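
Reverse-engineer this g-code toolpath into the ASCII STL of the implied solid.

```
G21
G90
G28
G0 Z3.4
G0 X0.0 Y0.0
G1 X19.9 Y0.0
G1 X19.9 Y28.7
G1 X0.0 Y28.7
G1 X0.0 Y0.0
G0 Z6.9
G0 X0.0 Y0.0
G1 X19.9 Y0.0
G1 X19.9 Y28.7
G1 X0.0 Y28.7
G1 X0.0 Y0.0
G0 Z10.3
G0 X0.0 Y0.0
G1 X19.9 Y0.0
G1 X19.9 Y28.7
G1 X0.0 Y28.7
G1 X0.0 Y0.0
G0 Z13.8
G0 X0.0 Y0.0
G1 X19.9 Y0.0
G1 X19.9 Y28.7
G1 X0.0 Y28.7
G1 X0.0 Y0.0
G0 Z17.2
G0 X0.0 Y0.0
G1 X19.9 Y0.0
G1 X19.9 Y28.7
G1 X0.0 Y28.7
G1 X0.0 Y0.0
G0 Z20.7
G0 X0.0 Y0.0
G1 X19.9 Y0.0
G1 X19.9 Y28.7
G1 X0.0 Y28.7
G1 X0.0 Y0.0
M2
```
solid part
  facet normal 0.0000 0.0000 -1.0000
    outer loop
      vertex 19.9 28.7 0.0
      vertex 19.9 0.0 0.0
      vertex 0.0 0.0 0.0
    endloop
  endfacet
  facet normal 0.0000 0.0000 -1.0000
    outer loop
      vertex 0.0 28.7 0.0
      vertex 19.9 28.7 0.0
      vertex 0.0 0.0 0.0
    endloop
  endfacet
  facet normal 0.0000 0.0000 1.0000
    outer loop
      vertex 0.0 0.0 20.7
      vertex 19.9 0.0 20.7
      vertex 19.9 28.7 20.7
    endloop
  endfacet
  facet normal 0.0000 0.0000 1.0000
    outer loop
      vertex 0.0 0.0 20.7
      vertex 19.9 28.7 20.7
      vertex 0.0 28.7 20.7
    endloop
  endfacet
  facet normal 0.0000 -1.0000 0.0000
    outer loop
      vertex 0.0 0.0 0.0
      vertex 19.9 0.0 0.0
      vertex 19.9 0.0 20.7
    endloop
  endfacet
  facet normal 0.0000 -1.0000 0.0000
    outer loop
      vertex 0.0 0.0 0.0
      vertex 19.9 0.0 20.7
      vertex 0.0 0.0 20.7
    endloop
  endfacet
  facet normal 0.0000 1.0000 0.0000
    outer loop
      vertex 19.9 28.7 20.7
      vertex 19.9 28.7 0.0
      vertex 0.0 28.7 0.0
    endloop
  endfacet
  facet normal 0.0000 1.0000 0.0000
    outer loop
      vertex 0.0 28.7 20.7
      vertex 19.9 28.7 20.7
      vertex 0.0 28.7 0.0
    endloop
  endfacet
  facet normal -1.0000 0.0000 0.0000
    outer loop
      vertex 0.0 28.7 20.7
      vertex 0.0 28.7 0.0
      vertex 0.0 0.0 0.0
    endloop
  endfacet
  facet normal -1.0000 0.0000 0.0000
    outer loop
      vertex 0.0 0.0 20.7
      vertex 0.0 28.7 20.7
      vertex 0.0 0.0 0.0
    endloop
  endfacet
  facet normal 1.0000 0.0000 0.0000
    outer loop
      vertex 19.9 0.0 0.0
      vertex 19.9 28.7 0.0
      vertex 19.9 28.7 20.7
    endloop
  endfacet
  facet normal 1.0000 0.0000 0.0000
    outer loop
      vertex 19.9 0.0 0.0
      vertex 19.9 28.7 20.7
      vertex 19.9 0.0 20.7
    endloop
  endfacet
endsolid part

The G0 Z moves step by Δz≈3.4 mm. Every layer's G1 loop is the same polygon, so the solid is a straight extrusion of it from z=0 to z≈20.7. Closing with flat bottom and top caps and triangulating gives 12 facets — a rectangular box, roughly 19.9 × 28.7 mm footprint and 20.7 mm tall.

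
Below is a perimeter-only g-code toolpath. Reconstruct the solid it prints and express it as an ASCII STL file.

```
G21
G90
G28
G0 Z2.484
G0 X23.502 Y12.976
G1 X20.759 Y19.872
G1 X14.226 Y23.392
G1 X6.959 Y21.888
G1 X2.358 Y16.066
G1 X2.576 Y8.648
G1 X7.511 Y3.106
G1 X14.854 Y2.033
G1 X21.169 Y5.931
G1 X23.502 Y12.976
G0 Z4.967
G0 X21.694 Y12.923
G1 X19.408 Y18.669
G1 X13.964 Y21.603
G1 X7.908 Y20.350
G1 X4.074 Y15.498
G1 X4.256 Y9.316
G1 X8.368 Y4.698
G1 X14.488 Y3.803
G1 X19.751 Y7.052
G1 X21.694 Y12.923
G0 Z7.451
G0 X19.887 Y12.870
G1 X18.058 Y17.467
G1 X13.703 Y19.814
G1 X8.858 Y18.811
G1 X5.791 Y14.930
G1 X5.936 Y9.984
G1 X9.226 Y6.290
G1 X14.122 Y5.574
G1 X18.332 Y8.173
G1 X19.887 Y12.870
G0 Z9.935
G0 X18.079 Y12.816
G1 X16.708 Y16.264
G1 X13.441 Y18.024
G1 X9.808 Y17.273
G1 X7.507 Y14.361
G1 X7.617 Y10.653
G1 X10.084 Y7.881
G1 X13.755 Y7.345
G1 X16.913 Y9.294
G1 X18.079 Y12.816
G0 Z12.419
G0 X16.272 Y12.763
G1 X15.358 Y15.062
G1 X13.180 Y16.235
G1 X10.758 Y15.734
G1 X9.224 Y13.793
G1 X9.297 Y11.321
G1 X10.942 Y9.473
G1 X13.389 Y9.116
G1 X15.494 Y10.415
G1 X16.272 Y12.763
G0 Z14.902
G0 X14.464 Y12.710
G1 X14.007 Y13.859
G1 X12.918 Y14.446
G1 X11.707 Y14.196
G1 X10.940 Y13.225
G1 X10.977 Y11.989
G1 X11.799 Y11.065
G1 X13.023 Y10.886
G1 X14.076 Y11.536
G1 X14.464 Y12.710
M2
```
solid part
  facet normal 0.0000 0.0000 -1.0000
    outer loop
      vertex 14.487 25.181 0.000
      vertex 22.109 21.074 0.000
      vertex 25.309 13.029 0.000
    endloop
  endfacet
  facet normal 0.0000 0.0000 -1.0000
    outer loop
      vertex 6.009 23.427 0.000
      vertex 14.487 25.181 0.000
      vertex 25.309 13.029 0.000
    endloop
  endfacet
  facet normal 0.0000 0.0000 -1.0000
    outer loop
      vertex 0.641 16.634 0.000
      vertex 6.009 23.427 0.000
      vertex 25.309 13.029 0.000
    endloop
  endfacet
  facet normal 0.0000 0.0000 -1.0000
    outer loop
      vertex 0.896 7.980 0.000
      vertex 0.641 16.634 0.000
      vertex 25.309 13.029 0.000
    endloop
  endfacet
  facet normal 0.0000 0.0000 -1.0000
    outer loop
      vertex 6.653 1.514 0.000
      vertex 0.896 7.980 0.000
      vertex 25.309 13.029 0.000
    endloop
  endfacet
  facet normal 0.0000 0.0000 -1.0000
    outer loop
      vertex 15.220 0.262 0.000
      vertex 6.653 1.514 0.000
      vertex 25.309 13.029 0.000
    endloop
  endfacet
  facet normal 0.0000 0.0000 -1.0000
    outer loop
      vertex 22.588 4.810 0.000
      vertex 15.220 0.262 0.000
      vertex 25.309 13.029 0.000
    endloop
  endfacet
  facet normal 0.7669 0.3050 0.5646
    outer loop
      vertex 25.309 13.029 0.000
      vertex 22.109 21.074 0.000
      vertex 12.657 12.657 17.386
    endloop
  endfacet
  facet normal 0.3915 0.7266 0.5646
    outer loop
      vertex 22.109 21.074 0.000
      vertex 14.487 25.181 0.000
      vertex 12.657 12.657 17.386
    endloop
  endfacet
  facet normal -0.1672 0.8082 0.5646
    outer loop
      vertex 14.487 25.181 0.000
      vertex 6.009 23.427 0.000
      vertex 12.657 12.657 17.386
    endloop
  endfacet
  facet normal -0.6476 0.5117 0.5646
    outer loop
      vertex 6.009 23.427 0.000
      vertex 0.641 16.634 0.000
      vertex 12.657 12.657 17.386
    endloop
  endfacet
  facet normal -0.8250 -0.0243 0.5646
    outer loop
      vertex 0.641 16.634 0.000
      vertex 0.896 7.980 0.000
      vertex 12.657 12.657 17.386
    endloop
  endfacet
  facet normal -0.6164 -0.5488 0.5646
    outer loop
      vertex 0.896 7.980 0.000
      vertex 6.653 1.514 0.000
      vertex 12.657 12.657 17.386
    endloop
  endfacet
  facet normal -0.1193 -0.8167 0.5646
    outer loop
      vertex 6.653 1.514 0.000
      vertex 15.220 0.262 0.000
      vertex 12.657 12.657 17.386
    endloop
  endfacet
  facet normal 0.4335 -0.7023 0.5646
    outer loop
      vertex 15.220 0.262 0.000
      vertex 22.588 4.810 0.000
      vertex 12.657 12.657 17.386
    endloop
  endfacet
  facet normal 0.7835 -0.2594 0.5646
    outer loop
      vertex 22.588 4.810 0.000
      vertex 25.309 13.029 0.000
      vertex 12.657 12.657 17.386
    endloop
  endfacet
endsolid part

The G0 Z moves step by Δz≈2.484 mm. The G1 loops shrink linearly with z, so the solid tapers from its base footprint up to z≈17.4. Closing with a flat bottom cap and the tapered top and triangulating gives 16 facets — a regular 9-sided pyramid, base circumscribed radius ≈ 12.7 mm, apex at z ≈ 17.4 mm.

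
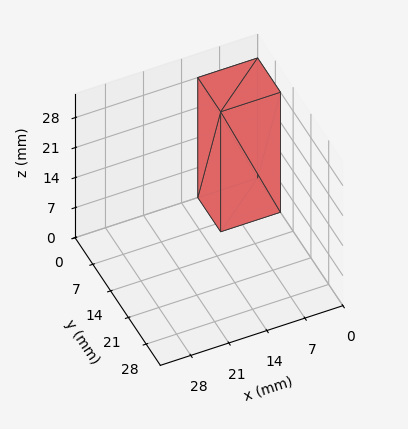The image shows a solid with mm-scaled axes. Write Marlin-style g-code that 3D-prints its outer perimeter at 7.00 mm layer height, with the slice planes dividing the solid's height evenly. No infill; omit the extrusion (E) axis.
Reading the render: the shape is a rectangular box, roughly 11 × 9 mm footprint and 28 mm tall (dimensions read to the nearest mm from the axis ticks). For the g-code, the solid's height is divided into equal slices at the stated Δz and each level perimeter traced with G1 moves after a G0 lift.

; perimeter-only toolpath
G21 ; units = mm
G90 ; absolute positioning
G28 ; home
; layer 1
G0 Z7.00
G0 X0.00 Y0.00
G1 X11.00 Y0.00
G1 X11.00 Y9.00
G1 X0.00 Y9.00
G1 X0.00 Y0.00
; layer 2
G0 Z14.00
G0 X0.00 Y0.00
G1 X11.00 Y0.00
G1 X11.00 Y9.00
G1 X0.00 Y9.00
G1 X0.00 Y0.00
; layer 3
G0 Z21.00
G0 X0.00 Y0.00
G1 X11.00 Y0.00
G1 X11.00 Y9.00
G1 X0.00 Y9.00
G1 X0.00 Y0.00
; layer 4
G0 Z28.00
G0 X0.00 Y0.00
G1 X11.00 Y0.00
G1 X11.00 Y9.00
G1 X0.00 Y9.00
G1 X0.00 Y0.00
M2 ; end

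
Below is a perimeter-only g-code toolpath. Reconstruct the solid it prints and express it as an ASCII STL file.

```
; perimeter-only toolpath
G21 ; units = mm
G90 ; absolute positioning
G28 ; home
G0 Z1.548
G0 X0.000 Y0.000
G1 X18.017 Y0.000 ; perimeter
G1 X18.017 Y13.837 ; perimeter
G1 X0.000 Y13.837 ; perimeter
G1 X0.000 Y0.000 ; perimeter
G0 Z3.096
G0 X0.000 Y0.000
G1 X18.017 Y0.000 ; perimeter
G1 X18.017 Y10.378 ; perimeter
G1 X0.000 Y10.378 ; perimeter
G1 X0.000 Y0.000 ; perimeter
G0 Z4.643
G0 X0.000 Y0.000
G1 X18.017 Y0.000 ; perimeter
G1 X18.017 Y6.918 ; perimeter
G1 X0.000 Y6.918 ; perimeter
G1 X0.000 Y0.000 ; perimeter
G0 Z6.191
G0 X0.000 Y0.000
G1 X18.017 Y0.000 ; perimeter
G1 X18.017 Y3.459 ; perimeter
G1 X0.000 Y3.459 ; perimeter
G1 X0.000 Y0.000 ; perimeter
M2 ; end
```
solid part
  facet normal 0.0000 0.0000 -1.0000
    outer loop
      vertex 18.017 17.296 0.000
      vertex 18.017 0.000 0.000
      vertex 0.000 0.000 0.000
    endloop
  endfacet
  facet normal 0.0000 0.0000 -1.0000
    outer loop
      vertex 0.000 17.296 0.000
      vertex 18.017 17.296 0.000
      vertex 0.000 0.000 0.000
    endloop
  endfacet
  facet normal 0.0000 -1.0000 0.0000
    outer loop
      vertex 0.000 0.000 0.000
      vertex 18.017 0.000 0.000
      vertex 18.017 0.000 7.739
    endloop
  endfacet
  facet normal 0.0000 -1.0000 0.0000
    outer loop
      vertex 0.000 0.000 0.000
      vertex 18.017 0.000 7.739
      vertex 0.000 0.000 7.739
    endloop
  endfacet
  facet normal 0.0000 0.4084 0.9128
    outer loop
      vertex 0.000 0.000 7.739
      vertex 18.017 0.000 7.739
      vertex 18.017 17.296 0.000
    endloop
  endfacet
  facet normal 0.0000 0.4084 0.9128
    outer loop
      vertex 0.000 0.000 7.739
      vertex 18.017 17.296 0.000
      vertex 0.000 17.296 0.000
    endloop
  endfacet
  facet normal -1.0000 0.0000 0.0000
    outer loop
      vertex 0.000 0.000 7.739
      vertex 0.000 17.296 0.000
      vertex 0.000 0.000 0.000
    endloop
  endfacet
  facet normal 1.0000 0.0000 0.0000
    outer loop
      vertex 18.017 0.000 0.000
      vertex 18.017 17.296 0.000
      vertex 18.017 0.000 7.739
    endloop
  endfacet
endsolid part

The G0 Z moves step by Δz≈1.548 mm. The G1 loops shrink linearly with z, so the solid tapers from its base footprint up to z≈7.74. Closing with a flat bottom cap and the tapered top and triangulating gives 8 facets — a wedge (ramp): 18 × 17.3 mm base, rising to 7.74 mm along the y=0 edge and sloping linearly to z=0 at y=17.3.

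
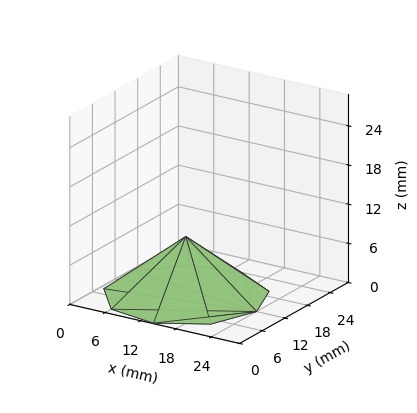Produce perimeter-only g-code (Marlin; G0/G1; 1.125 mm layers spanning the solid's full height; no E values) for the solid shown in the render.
Reading the render: the shape is a regular 9-sided pyramid, base circumscribed radius ≈ 12 mm, apex at z ≈ 9 mm (dimensions read to the nearest mm from the axis ticks). For the g-code, the solid's height is divided into equal slices at the stated Δz and each level perimeter traced with G1 moves after a G0 lift.

; perimeter-only toolpath
G21 ; units = mm
G90 ; absolute positioning
G28 ; home
; layer 1
G0 Z1.125
G0 X22.500 Y12.000
G1 X20.044 Y18.749
G1 X13.823 Y22.341
G1 X6.750 Y21.093
G1 X2.133 Y15.591
G1 X2.133 Y8.409
G1 X6.750 Y2.907
G1 X13.823 Y1.659
G1 X20.044 Y5.251
G1 X22.500 Y12.000
; layer 2
G0 Z2.250
G0 X21.000 Y12.000
G1 X18.895 Y17.785
G1 X13.563 Y20.864
G1 X7.500 Y19.794
G1 X3.543 Y15.078
G1 X3.543 Y8.922
G1 X7.500 Y4.206
G1 X13.563 Y3.136
G1 X18.895 Y6.215
G1 X21.000 Y12.000
; layer 3
G0 Z3.375
G0 X19.500 Y12.000
G1 X17.746 Y16.821
G1 X13.303 Y19.386
G1 X8.250 Y18.495
G1 X4.952 Y14.565
G1 X4.952 Y9.435
G1 X8.250 Y5.505
G1 X13.303 Y4.614
G1 X17.746 Y7.179
G1 X19.500 Y12.000
; layer 4
G0 Z4.500
G0 X18.000 Y12.000
G1 X16.596 Y15.857
G1 X13.042 Y17.909
G1 X9.000 Y17.196
G1 X6.362 Y14.052
G1 X6.362 Y9.948
G1 X9.000 Y6.804
G1 X13.042 Y6.091
G1 X16.596 Y8.143
G1 X18.000 Y12.000
; layer 5
G0 Z5.625
G0 X16.500 Y12.000
G1 X15.447 Y14.892
G1 X12.781 Y16.432
G1 X9.750 Y15.897
G1 X7.771 Y13.539
G1 X7.771 Y10.461
G1 X9.750 Y8.103
G1 X12.781 Y7.568
G1 X15.447 Y9.108
G1 X16.500 Y12.000
; layer 6
G0 Z6.750
G0 X15.000 Y12.000
G1 X14.298 Y13.928
G1 X12.521 Y14.954
G1 X10.500 Y14.598
G1 X9.181 Y13.026
G1 X9.181 Y10.974
G1 X10.500 Y9.402
G1 X12.521 Y9.046
G1 X14.298 Y10.072
G1 X15.000 Y12.000
; layer 7
G0 Z7.875
G0 X13.500 Y12.000
G1 X13.149 Y12.964
G1 X12.261 Y13.477
G1 X11.250 Y13.299
G1 X10.591 Y12.513
G1 X10.591 Y11.487
G1 X11.250 Y10.701
G1 X12.261 Y10.523
G1 X13.149 Y11.036
G1 X13.500 Y12.000
M2 ; end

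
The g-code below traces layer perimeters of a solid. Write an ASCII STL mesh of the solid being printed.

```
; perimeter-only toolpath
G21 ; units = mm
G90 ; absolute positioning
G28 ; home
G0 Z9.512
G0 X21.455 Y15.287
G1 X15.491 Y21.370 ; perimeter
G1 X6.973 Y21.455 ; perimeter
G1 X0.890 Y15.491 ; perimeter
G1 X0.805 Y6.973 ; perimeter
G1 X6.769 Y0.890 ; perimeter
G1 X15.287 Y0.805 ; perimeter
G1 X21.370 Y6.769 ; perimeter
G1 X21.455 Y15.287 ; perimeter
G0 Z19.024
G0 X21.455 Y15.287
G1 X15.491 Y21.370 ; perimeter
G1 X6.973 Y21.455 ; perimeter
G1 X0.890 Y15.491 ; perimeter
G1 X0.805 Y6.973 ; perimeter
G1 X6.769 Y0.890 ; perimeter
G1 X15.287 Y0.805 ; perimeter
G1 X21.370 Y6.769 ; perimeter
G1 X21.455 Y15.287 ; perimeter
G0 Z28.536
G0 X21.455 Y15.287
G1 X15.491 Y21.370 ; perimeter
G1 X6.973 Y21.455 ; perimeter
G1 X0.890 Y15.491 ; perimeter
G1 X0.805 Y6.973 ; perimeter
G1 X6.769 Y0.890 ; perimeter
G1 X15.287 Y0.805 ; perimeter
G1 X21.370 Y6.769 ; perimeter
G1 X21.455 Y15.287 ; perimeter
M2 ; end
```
solid part
  facet normal 0.0000 0.0000 -1.0000
    outer loop
      vertex 6.973 21.455 0.000
      vertex 15.491 21.370 0.000
      vertex 21.455 15.287 0.000
    endloop
  endfacet
  facet normal 0.0000 0.0000 -1.0000
    outer loop
      vertex 0.890 15.491 0.000
      vertex 6.973 21.455 0.000
      vertex 21.455 15.287 0.000
    endloop
  endfacet
  facet normal 0.0000 0.0000 -1.0000
    outer loop
      vertex 0.805 6.973 0.000
      vertex 0.890 15.491 0.000
      vertex 21.455 15.287 0.000
    endloop
  endfacet
  facet normal 0.0000 0.0000 -1.0000
    outer loop
      vertex 6.769 0.890 0.000
      vertex 0.805 6.973 0.000
      vertex 21.455 15.287 0.000
    endloop
  endfacet
  facet normal 0.0000 0.0000 -1.0000
    outer loop
      vertex 15.287 0.805 0.000
      vertex 6.769 0.890 0.000
      vertex 21.455 15.287 0.000
    endloop
  endfacet
  facet normal 0.0000 0.0000 -1.0000
    outer loop
      vertex 21.370 6.769 0.000
      vertex 15.287 0.805 0.000
      vertex 21.455 15.287 0.000
    endloop
  endfacet
  facet normal 0.0000 0.0000 1.0000
    outer loop
      vertex 21.455 15.287 28.536
      vertex 15.491 21.370 28.536
      vertex 6.973 21.455 28.536
    endloop
  endfacet
  facet normal 0.0000 0.0000 1.0000
    outer loop
      vertex 21.455 15.287 28.536
      vertex 6.973 21.455 28.536
      vertex 0.890 15.491 28.536
    endloop
  endfacet
  facet normal 0.0000 0.0000 1.0000
    outer loop
      vertex 21.455 15.287 28.536
      vertex 0.890 15.491 28.536
      vertex 0.805 6.973 28.536
    endloop
  endfacet
  facet normal 0.0000 0.0000 1.0000
    outer loop
      vertex 21.455 15.287 28.536
      vertex 0.805 6.973 28.536
      vertex 6.769 0.890 28.536
    endloop
  endfacet
  facet normal 0.0000 0.0000 1.0000
    outer loop
      vertex 21.455 15.287 28.536
      vertex 6.769 0.890 28.536
      vertex 15.287 0.805 28.536
    endloop
  endfacet
  facet normal 0.0000 0.0000 1.0000
    outer loop
      vertex 21.455 15.287 28.536
      vertex 15.287 0.805 28.536
      vertex 21.370 6.769 28.536
    endloop
  endfacet
  facet normal 0.7141 0.7001 0.0000
    outer loop
      vertex 21.455 15.287 0.000
      vertex 15.491 21.370 0.000
      vertex 15.491 21.370 28.536
    endloop
  endfacet
  facet normal 0.7141 0.7001 0.0000
    outer loop
      vertex 21.455 15.287 0.000
      vertex 15.491 21.370 28.536
      vertex 21.455 15.287 28.536
    endloop
  endfacet
  facet normal 0.0100 1.0000 0.0000
    outer loop
      vertex 15.491 21.370 0.000
      vertex 6.973 21.455 0.000
      vertex 6.973 21.455 28.536
    endloop
  endfacet
  facet normal 0.0100 1.0000 0.0000
    outer loop
      vertex 15.491 21.370 0.000
      vertex 6.973 21.455 28.536
      vertex 15.491 21.370 28.536
    endloop
  endfacet
  facet normal -0.7001 0.7141 0.0000
    outer loop
      vertex 6.973 21.455 0.000
      vertex 0.890 15.491 0.000
      vertex 0.890 15.491 28.536
    endloop
  endfacet
  facet normal -0.7001 0.7141 0.0000
    outer loop
      vertex 6.973 21.455 0.000
      vertex 0.890 15.491 28.536
      vertex 6.973 21.455 28.536
    endloop
  endfacet
  facet normal -1.0000 0.0100 0.0000
    outer loop
      vertex 0.890 15.491 0.000
      vertex 0.805 6.973 0.000
      vertex 0.805 6.973 28.536
    endloop
  endfacet
  facet normal -1.0000 0.0100 0.0000
    outer loop
      vertex 0.890 15.491 0.000
      vertex 0.805 6.973 28.536
      vertex 0.890 15.491 28.536
    endloop
  endfacet
  facet normal -0.7141 -0.7001 0.0000
    outer loop
      vertex 0.805 6.973 0.000
      vertex 6.769 0.890 0.000
      vertex 6.769 0.890 28.536
    endloop
  endfacet
  facet normal -0.7141 -0.7001 0.0000
    outer loop
      vertex 0.805 6.973 0.000
      vertex 6.769 0.890 28.536
      vertex 0.805 6.973 28.536
    endloop
  endfacet
  facet normal -0.0100 -1.0000 0.0000
    outer loop
      vertex 6.769 0.890 0.000
      vertex 15.287 0.805 0.000
      vertex 15.287 0.805 28.536
    endloop
  endfacet
  facet normal -0.0100 -1.0000 0.0000
    outer loop
      vertex 6.769 0.890 0.000
      vertex 15.287 0.805 28.536
      vertex 6.769 0.890 28.536
    endloop
  endfacet
  facet normal 0.7001 -0.7141 0.0000
    outer loop
      vertex 15.287 0.805 0.000
      vertex 21.370 6.769 0.000
      vertex 21.370 6.769 28.536
    endloop
  endfacet
  facet normal 0.7001 -0.7141 0.0000
    outer loop
      vertex 15.287 0.805 0.000
      vertex 21.370 6.769 28.536
      vertex 15.287 0.805 28.536
    endloop
  endfacet
  facet normal 1.0000 -0.0100 0.0000
    outer loop
      vertex 21.370 6.769 0.000
      vertex 21.455 15.287 0.000
      vertex 21.455 15.287 28.536
    endloop
  endfacet
  facet normal 1.0000 -0.0100 0.0000
    outer loop
      vertex 21.370 6.769 0.000
      vertex 21.455 15.287 28.536
      vertex 21.370 6.769 28.536
    endloop
  endfacet
endsolid part

The G0 Z moves step by Δz≈9.512 mm. Every layer's G1 loop is the same polygon, so the solid is a straight extrusion of it from z=0 to z≈28.5. Closing with flat bottom and top caps and triangulating gives 28 facets — a regular 8-sided prism (a cylinder approximated with 8 flat sides), circumscribed radius ≈ 11.1 mm, height ≈ 28.5 mm.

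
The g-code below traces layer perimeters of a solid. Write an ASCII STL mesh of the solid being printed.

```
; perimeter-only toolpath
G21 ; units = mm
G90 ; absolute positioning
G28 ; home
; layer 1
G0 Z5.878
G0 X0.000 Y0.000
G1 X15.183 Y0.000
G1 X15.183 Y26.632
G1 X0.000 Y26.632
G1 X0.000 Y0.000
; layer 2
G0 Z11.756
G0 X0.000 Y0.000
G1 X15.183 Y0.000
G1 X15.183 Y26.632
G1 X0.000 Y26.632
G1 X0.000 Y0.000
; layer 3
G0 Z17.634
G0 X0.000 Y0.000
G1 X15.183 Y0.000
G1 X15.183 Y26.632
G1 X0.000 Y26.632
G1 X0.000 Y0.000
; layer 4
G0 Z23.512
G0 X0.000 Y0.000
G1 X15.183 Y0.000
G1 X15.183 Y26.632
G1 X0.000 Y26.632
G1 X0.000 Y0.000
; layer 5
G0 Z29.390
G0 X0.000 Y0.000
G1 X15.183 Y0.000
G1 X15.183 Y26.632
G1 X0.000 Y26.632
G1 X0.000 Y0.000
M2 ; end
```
solid part
  facet normal 0.0000 0.0000 -1.0000
    outer loop
      vertex 15.183 26.632 0.000
      vertex 15.183 0.000 0.000
      vertex 0.000 0.000 0.000
    endloop
  endfacet
  facet normal 0.0000 0.0000 -1.0000
    outer loop
      vertex 0.000 26.632 0.000
      vertex 15.183 26.632 0.000
      vertex 0.000 0.000 0.000
    endloop
  endfacet
  facet normal 0.0000 0.0000 1.0000
    outer loop
      vertex 0.000 0.000 29.390
      vertex 15.183 0.000 29.390
      vertex 15.183 26.632 29.390
    endloop
  endfacet
  facet normal 0.0000 0.0000 1.0000
    outer loop
      vertex 0.000 0.000 29.390
      vertex 15.183 26.632 29.390
      vertex 0.000 26.632 29.390
    endloop
  endfacet
  facet normal 0.0000 -1.0000 0.0000
    outer loop
      vertex 0.000 0.000 0.000
      vertex 15.183 0.000 0.000
      vertex 15.183 0.000 29.390
    endloop
  endfacet
  facet normal 0.0000 -1.0000 0.0000
    outer loop
      vertex 0.000 0.000 0.000
      vertex 15.183 0.000 29.390
      vertex 0.000 0.000 29.390
    endloop
  endfacet
  facet normal 0.0000 1.0000 0.0000
    outer loop
      vertex 15.183 26.632 29.390
      vertex 15.183 26.632 0.000
      vertex 0.000 26.632 0.000
    endloop
  endfacet
  facet normal 0.0000 1.0000 0.0000
    outer loop
      vertex 0.000 26.632 29.390
      vertex 15.183 26.632 29.390
      vertex 0.000 26.632 0.000
    endloop
  endfacet
  facet normal -1.0000 0.0000 0.0000
    outer loop
      vertex 0.000 26.632 29.390
      vertex 0.000 26.632 0.000
      vertex 0.000 0.000 0.000
    endloop
  endfacet
  facet normal -1.0000 0.0000 0.0000
    outer loop
      vertex 0.000 0.000 29.390
      vertex 0.000 26.632 29.390
      vertex 0.000 0.000 0.000
    endloop
  endfacet
  facet normal 1.0000 0.0000 0.0000
    outer loop
      vertex 15.183 0.000 0.000
      vertex 15.183 26.632 0.000
      vertex 15.183 26.632 29.390
    endloop
  endfacet
  facet normal 1.0000 0.0000 0.0000
    outer loop
      vertex 15.183 0.000 0.000
      vertex 15.183 26.632 29.390
      vertex 15.183 0.000 29.390
    endloop
  endfacet
endsolid part

The G0 Z moves step by Δz≈5.878 mm. Every layer's G1 loop is the same polygon, so the solid is a straight extrusion of it from z=0 to z≈29.4. Closing with flat bottom and top caps and triangulating gives 12 facets — a rectangular box, roughly 15.2 × 26.6 mm footprint and 29.4 mm tall.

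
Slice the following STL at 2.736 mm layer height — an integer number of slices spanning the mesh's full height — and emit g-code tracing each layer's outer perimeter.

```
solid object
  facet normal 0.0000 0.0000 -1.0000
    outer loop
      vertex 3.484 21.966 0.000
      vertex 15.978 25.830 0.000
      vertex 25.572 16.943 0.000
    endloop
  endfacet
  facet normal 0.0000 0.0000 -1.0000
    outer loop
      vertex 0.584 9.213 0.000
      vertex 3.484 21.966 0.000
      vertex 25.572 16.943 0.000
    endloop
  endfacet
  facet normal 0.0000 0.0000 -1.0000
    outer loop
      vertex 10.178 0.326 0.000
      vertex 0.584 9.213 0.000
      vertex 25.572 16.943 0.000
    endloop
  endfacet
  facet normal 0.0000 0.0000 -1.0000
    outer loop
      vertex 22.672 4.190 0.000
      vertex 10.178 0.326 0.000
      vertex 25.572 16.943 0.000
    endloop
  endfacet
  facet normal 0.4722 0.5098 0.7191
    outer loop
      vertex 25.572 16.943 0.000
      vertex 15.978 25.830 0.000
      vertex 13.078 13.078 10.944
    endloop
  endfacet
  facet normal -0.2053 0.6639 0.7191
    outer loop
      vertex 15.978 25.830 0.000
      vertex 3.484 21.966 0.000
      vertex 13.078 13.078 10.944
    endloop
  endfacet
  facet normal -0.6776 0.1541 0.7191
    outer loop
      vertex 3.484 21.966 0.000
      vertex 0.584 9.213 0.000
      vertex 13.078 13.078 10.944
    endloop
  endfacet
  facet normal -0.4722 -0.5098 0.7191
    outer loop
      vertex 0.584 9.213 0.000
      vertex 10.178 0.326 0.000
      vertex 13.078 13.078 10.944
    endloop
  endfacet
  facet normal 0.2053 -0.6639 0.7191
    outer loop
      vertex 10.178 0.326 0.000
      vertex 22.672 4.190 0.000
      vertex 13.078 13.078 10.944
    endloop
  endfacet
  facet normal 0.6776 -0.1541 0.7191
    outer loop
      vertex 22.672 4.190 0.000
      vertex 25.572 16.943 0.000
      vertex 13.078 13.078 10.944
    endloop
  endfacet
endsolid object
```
; perimeter-only toolpath
G21 ; units = mm
G90 ; absolute positioning
G28 ; home
; layer 1
G0 Z2.736
G0 X22.448 Y15.977
G1 X15.253 Y22.642
G1 X5.883 Y19.744
G1 X3.707 Y10.179
G1 X10.903 Y3.514
G1 X20.274 Y6.412
G1 X22.448 Y15.977
; layer 2
G0 Z5.472
G0 X19.325 Y15.011
G1 X14.528 Y19.454
G1 X8.281 Y17.522
G1 X6.831 Y11.145
G1 X11.628 Y6.702
G1 X17.875 Y8.634
G1 X19.325 Y15.011
; layer 3
G0 Z8.208
G0 X16.201 Y14.044
G1 X13.803 Y16.266
G1 X10.679 Y15.300
G1 X9.954 Y12.112
G1 X12.353 Y9.890
G1 X15.476 Y10.856
G1 X16.201 Y14.044
M2 ; end

The solid is a regular 6-sided pyramid, base circumscribed radius ≈ 13.1 mm, apex at z ≈ 10.9 mm. Slicing at Δz = 2.736 mm — 4 equal slices spanning the solid's height, so layer i sits at z = i·h/4 — gives 3 non-empty perimeters. Each is a 6-segment closed polygon; G0 lifts to the layer z and rapids to the start vertex, then G1 traces the edges. The cross-section shrinks linearly with z (the slice at the apex is degenerate and omitted).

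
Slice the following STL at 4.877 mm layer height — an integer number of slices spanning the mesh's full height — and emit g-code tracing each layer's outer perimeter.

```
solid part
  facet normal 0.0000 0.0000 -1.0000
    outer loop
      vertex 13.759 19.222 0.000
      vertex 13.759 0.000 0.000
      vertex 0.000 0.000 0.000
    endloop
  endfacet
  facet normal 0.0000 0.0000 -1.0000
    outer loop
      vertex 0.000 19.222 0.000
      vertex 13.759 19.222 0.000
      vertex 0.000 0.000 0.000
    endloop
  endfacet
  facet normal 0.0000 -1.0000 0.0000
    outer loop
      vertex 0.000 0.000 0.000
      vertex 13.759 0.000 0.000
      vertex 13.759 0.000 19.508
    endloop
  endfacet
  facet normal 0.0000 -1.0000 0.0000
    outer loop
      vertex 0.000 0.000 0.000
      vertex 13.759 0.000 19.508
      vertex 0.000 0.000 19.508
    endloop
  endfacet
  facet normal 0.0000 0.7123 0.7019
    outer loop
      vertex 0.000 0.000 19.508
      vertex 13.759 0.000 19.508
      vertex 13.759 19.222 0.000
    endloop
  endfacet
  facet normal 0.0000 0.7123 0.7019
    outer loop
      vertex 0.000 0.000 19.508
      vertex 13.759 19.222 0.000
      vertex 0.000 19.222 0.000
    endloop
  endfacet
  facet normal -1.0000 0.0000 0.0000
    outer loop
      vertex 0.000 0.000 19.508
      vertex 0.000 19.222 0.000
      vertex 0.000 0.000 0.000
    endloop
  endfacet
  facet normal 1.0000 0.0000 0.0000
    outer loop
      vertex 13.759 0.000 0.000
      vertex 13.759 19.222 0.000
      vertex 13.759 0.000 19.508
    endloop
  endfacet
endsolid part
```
; perimeter-only toolpath
G21 ; units = mm
G90 ; absolute positioning
G28 ; home
; layer 1
G0 Z4.877
G0 X0.000 Y0.000
G1 X13.759 Y0.000
G1 X13.759 Y14.417
G1 X0.000 Y14.417
G1 X0.000 Y0.000
; layer 2
G0 Z9.754
G0 X0.000 Y0.000
G1 X13.759 Y0.000
G1 X13.759 Y9.611
G1 X0.000 Y9.611
G1 X0.000 Y0.000
; layer 3
G0 Z14.631
G0 X0.000 Y0.000
G1 X13.759 Y0.000
G1 X13.759 Y4.806
G1 X0.000 Y4.806
G1 X0.000 Y0.000
M2 ; end

The solid is a wedge (ramp): 13.8 × 19.2 mm base, rising to 19.5 mm along the y=0 edge and sloping linearly to z=0 at y=19.2. Slicing at Δz = 4.877 mm — 4 equal slices spanning the solid's height, so layer i sits at z = i·h/4 — gives 3 non-empty perimeters. Each is a 4-segment closed polygon; G0 lifts to the layer z and rapids to the start vertex, then G1 traces the edges. The cross-section shrinks linearly with z (the slice at the apex is degenerate and omitted).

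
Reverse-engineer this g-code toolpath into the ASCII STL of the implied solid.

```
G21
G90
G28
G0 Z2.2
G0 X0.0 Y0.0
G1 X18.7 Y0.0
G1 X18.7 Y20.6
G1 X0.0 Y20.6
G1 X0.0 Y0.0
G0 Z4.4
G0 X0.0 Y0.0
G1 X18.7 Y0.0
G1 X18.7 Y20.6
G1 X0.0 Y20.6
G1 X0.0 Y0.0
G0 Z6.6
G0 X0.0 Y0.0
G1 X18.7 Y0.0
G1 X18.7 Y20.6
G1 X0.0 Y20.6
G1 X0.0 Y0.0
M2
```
solid part
  facet normal 0.0000 0.0000 -1.0000
    outer loop
      vertex 18.7 20.6 0.0
      vertex 18.7 0.0 0.0
      vertex 0.0 0.0 0.0
    endloop
  endfacet
  facet normal 0.0000 0.0000 -1.0000
    outer loop
      vertex 0.0 20.6 0.0
      vertex 18.7 20.6 0.0
      vertex 0.0 0.0 0.0
    endloop
  endfacet
  facet normal 0.0000 0.0000 1.0000
    outer loop
      vertex 0.0 0.0 6.6
      vertex 18.7 0.0 6.6
      vertex 18.7 20.6 6.6
    endloop
  endfacet
  facet normal 0.0000 0.0000 1.0000
    outer loop
      vertex 0.0 0.0 6.6
      vertex 18.7 20.6 6.6
      vertex 0.0 20.6 6.6
    endloop
  endfacet
  facet normal 0.0000 -1.0000 0.0000
    outer loop
      vertex 0.0 0.0 0.0
      vertex 18.7 0.0 0.0
      vertex 18.7 0.0 6.6
    endloop
  endfacet
  facet normal 0.0000 -1.0000 0.0000
    outer loop
      vertex 0.0 0.0 0.0
      vertex 18.7 0.0 6.6
      vertex 0.0 0.0 6.6
    endloop
  endfacet
  facet normal 0.0000 1.0000 0.0000
    outer loop
      vertex 18.7 20.6 6.6
      vertex 18.7 20.6 0.0
      vertex 0.0 20.6 0.0
    endloop
  endfacet
  facet normal 0.0000 1.0000 0.0000
    outer loop
      vertex 0.0 20.6 6.6
      vertex 18.7 20.6 6.6
      vertex 0.0 20.6 0.0
    endloop
  endfacet
  facet normal -1.0000 0.0000 0.0000
    outer loop
      vertex 0.0 20.6 6.6
      vertex 0.0 20.6 0.0
      vertex 0.0 0.0 0.0
    endloop
  endfacet
  facet normal -1.0000 0.0000 0.0000
    outer loop
      vertex 0.0 0.0 6.6
      vertex 0.0 20.6 6.6
      vertex 0.0 0.0 0.0
    endloop
  endfacet
  facet normal 1.0000 0.0000 0.0000
    outer loop
      vertex 18.7 0.0 0.0
      vertex 18.7 20.6 0.0
      vertex 18.7 20.6 6.6
    endloop
  endfacet
  facet normal 1.0000 0.0000 0.0000
    outer loop
      vertex 18.7 0.0 0.0
      vertex 18.7 20.6 6.6
      vertex 18.7 0.0 6.6
    endloop
  endfacet
endsolid part

The G0 Z moves step by Δz≈2.2 mm. Every layer's G1 loop is the same polygon, so the solid is a straight extrusion of it from z=0 to z≈6.6. Closing with flat bottom and top caps and triangulating gives 12 facets — a rectangular box, roughly 18.7 × 20.6 mm footprint and 6.6 mm tall.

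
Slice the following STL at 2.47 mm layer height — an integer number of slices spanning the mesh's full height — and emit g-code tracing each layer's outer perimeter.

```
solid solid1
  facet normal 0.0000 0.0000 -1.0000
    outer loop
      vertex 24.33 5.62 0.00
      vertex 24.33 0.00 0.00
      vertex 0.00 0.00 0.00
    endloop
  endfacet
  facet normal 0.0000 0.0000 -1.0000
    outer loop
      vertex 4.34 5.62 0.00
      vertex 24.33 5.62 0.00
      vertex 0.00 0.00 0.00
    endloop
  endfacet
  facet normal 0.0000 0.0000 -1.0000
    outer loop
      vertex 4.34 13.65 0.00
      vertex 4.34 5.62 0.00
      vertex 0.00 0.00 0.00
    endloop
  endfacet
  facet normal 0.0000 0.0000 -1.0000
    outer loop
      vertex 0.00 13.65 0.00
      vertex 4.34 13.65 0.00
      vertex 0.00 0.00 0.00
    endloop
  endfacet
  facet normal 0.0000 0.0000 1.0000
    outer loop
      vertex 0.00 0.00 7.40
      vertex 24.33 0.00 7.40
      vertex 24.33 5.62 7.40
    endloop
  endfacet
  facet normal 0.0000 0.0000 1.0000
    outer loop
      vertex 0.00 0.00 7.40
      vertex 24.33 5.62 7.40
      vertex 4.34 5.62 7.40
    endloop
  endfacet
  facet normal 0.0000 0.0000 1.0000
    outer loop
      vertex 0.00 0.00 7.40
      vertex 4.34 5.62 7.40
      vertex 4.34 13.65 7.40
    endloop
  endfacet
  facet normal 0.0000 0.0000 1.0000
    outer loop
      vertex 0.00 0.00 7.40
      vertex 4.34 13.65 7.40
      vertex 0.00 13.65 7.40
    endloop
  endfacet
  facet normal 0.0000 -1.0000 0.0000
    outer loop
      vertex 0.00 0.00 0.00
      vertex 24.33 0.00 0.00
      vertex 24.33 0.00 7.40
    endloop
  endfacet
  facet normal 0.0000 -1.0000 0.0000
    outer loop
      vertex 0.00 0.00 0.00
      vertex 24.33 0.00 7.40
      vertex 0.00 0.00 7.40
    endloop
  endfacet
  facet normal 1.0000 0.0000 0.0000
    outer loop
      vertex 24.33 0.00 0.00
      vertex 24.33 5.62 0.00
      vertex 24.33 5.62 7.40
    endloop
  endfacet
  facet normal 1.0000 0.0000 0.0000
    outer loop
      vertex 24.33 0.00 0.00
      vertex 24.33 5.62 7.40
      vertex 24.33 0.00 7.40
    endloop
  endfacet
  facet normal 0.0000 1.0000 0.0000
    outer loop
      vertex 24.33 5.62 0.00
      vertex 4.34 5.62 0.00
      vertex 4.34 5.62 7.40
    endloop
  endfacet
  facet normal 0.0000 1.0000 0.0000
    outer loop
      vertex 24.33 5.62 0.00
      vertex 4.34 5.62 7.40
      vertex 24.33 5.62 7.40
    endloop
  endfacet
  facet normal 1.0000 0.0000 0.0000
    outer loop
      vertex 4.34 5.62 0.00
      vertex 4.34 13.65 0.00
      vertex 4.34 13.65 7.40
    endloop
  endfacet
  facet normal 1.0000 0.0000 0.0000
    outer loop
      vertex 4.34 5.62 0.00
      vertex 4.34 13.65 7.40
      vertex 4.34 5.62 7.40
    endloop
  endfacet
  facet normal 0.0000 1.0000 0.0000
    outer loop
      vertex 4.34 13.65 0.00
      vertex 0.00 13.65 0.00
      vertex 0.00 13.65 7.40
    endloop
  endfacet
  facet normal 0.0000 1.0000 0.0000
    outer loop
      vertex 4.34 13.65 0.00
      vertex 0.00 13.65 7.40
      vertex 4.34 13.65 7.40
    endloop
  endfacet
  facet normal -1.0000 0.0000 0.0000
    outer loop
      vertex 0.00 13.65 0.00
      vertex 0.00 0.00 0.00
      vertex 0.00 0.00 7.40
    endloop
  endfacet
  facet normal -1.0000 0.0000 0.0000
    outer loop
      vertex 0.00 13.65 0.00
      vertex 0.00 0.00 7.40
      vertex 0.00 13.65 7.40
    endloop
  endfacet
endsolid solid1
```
; perimeter-only toolpath
G21 ; units = mm
G90 ; absolute positioning
G28 ; home
; layer 1
G0 Z2.47
G0 X0.00 Y0.00
G1 X24.33 Y0.00
G1 X24.33 Y5.62
G1 X4.34 Y5.62
G1 X4.34 Y13.65
G1 X0.00 Y13.65
G1 X0.00 Y0.00
; layer 2
G0 Z4.93
G0 X0.00 Y0.00
G1 X24.33 Y0.00
G1 X24.33 Y5.62
G1 X4.34 Y5.62
G1 X4.34 Y13.65
G1 X0.00 Y13.65
G1 X0.00 Y0.00
; layer 3
G0 Z7.40
G0 X0.00 Y0.00
G1 X24.33 Y0.00
G1 X24.33 Y5.62
G1 X4.34 Y5.62
G1 X4.34 Y13.65
G1 X0.00 Y13.65
G1 X0.00 Y0.00
M2 ; end

The solid is an L-shaped prism: outer 24.3 × 13.7 mm, arm thicknesses ≈ 5.62 mm (horizontal) and 4.34 mm (vertical), extruded 7.4 mm in z. Slicing at Δz = 2.47 mm — 3 equal slices spanning the solid's height, so layer i sits at z = i·h/3 — gives 3 non-empty perimeters. Each is a 6-segment closed polygon; G0 lifts to the layer z and rapids to the start vertex, then G1 traces the edges.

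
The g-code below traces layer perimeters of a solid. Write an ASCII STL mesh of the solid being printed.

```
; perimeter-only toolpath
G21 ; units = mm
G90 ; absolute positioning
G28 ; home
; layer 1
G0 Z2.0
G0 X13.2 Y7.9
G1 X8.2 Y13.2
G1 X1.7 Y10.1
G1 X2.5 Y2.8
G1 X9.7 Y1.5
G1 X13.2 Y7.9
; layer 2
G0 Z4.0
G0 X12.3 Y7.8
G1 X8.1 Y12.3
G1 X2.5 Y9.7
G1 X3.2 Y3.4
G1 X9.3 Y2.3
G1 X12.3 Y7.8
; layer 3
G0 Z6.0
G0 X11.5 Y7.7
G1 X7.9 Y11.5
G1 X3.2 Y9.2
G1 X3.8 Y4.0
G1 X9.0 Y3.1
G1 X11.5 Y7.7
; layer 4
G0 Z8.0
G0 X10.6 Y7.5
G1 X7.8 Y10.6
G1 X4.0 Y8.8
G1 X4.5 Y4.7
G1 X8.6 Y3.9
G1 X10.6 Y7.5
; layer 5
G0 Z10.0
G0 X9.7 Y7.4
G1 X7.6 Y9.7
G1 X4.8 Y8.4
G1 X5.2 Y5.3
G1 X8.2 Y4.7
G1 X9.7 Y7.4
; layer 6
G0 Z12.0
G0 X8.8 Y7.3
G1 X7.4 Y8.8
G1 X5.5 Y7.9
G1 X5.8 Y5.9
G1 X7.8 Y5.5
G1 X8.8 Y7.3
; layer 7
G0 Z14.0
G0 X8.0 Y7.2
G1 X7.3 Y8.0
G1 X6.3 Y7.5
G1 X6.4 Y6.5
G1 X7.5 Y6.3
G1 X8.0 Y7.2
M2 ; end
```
solid part
  facet normal 0.0000 0.0000 -1.0000
    outer loop
      vertex 0.9 10.5 0.0
      vertex 8.4 14.1 0.0
      vertex 14.1 8.0 0.0
    endloop
  endfacet
  facet normal 0.0000 0.0000 -1.0000
    outer loop
      vertex 1.9 2.2 0.0
      vertex 0.9 10.5 0.0
      vertex 14.1 8.0 0.0
    endloop
  endfacet
  facet normal 0.0000 0.0000 -1.0000
    outer loop
      vertex 10.1 0.7 0.0
      vertex 1.9 2.2 0.0
      vertex 14.1 8.0 0.0
    endloop
  endfacet
  facet normal 0.6879 0.6428 0.3371
    outer loop
      vertex 14.1 8.0 0.0
      vertex 8.4 14.1 0.0
      vertex 7.1 7.1 16.0
    endloop
  endfacet
  facet normal -0.4072 0.8484 0.3381
    outer loop
      vertex 8.4 14.1 0.0
      vertex 0.9 10.5 0.0
      vertex 7.1 7.1 16.0
    endloop
  endfacet
  facet normal -0.9343 -0.1126 0.3381
    outer loop
      vertex 0.9 10.5 0.0
      vertex 1.9 2.2 0.0
      vertex 7.1 7.1 16.0
    endloop
  endfacet
  facet normal -0.1693 -0.9256 0.3385
    outer loop
      vertex 1.9 2.2 0.0
      vertex 10.1 0.7 0.0
      vertex 7.1 7.1 16.0
    endloop
  endfacet
  facet normal 0.8260 -0.4526 0.3359
    outer loop
      vertex 10.1 0.7 0.0
      vertex 14.1 8.0 0.0
      vertex 7.1 7.1 16.0
    endloop
  endfacet
endsolid part

The G0 Z moves step by Δz≈2.0 mm. The G1 loops shrink linearly with z, so the solid tapers from its base footprint up to z≈16. Closing with a flat bottom cap and the tapered top and triangulating gives 8 facets — a regular 5-sided pyramid, base circumscribed radius ≈ 7.1 mm, apex at z ≈ 16 mm.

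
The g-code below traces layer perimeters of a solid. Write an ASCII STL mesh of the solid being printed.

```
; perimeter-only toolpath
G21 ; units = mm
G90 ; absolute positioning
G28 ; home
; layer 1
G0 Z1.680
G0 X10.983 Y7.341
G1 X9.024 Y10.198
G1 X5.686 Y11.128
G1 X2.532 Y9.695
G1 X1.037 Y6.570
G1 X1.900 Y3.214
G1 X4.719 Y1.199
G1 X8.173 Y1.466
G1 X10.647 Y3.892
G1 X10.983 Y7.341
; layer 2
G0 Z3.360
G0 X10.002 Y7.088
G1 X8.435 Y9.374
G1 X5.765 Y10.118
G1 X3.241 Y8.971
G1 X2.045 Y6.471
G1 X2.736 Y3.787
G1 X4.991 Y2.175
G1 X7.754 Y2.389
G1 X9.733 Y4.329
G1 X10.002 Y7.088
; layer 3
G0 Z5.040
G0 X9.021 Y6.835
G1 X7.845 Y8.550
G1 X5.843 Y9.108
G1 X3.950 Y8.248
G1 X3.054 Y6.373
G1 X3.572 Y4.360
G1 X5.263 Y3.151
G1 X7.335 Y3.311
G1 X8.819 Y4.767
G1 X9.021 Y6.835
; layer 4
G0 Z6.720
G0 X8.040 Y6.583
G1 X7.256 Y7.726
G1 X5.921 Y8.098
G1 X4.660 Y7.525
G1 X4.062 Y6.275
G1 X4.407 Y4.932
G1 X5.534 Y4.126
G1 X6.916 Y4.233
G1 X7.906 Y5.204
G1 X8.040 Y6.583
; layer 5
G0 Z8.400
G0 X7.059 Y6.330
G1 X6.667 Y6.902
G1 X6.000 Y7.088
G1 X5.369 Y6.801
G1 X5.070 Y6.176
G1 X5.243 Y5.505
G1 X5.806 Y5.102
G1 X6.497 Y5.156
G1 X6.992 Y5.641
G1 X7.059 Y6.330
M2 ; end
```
solid part
  facet normal 0.0000 0.0000 -1.0000
    outer loop
      vertex 5.608 12.138 0.000
      vertex 9.613 11.022 0.000
      vertex 11.964 7.593 0.000
    endloop
  endfacet
  facet normal 0.0000 0.0000 -1.0000
    outer loop
      vertex 1.823 10.418 0.000
      vertex 5.608 12.138 0.000
      vertex 11.964 7.593 0.000
    endloop
  endfacet
  facet normal 0.0000 0.0000 -1.0000
    outer loop
      vertex 0.029 6.668 0.000
      vertex 1.823 10.418 0.000
      vertex 11.964 7.593 0.000
    endloop
  endfacet
  facet normal 0.0000 0.0000 -1.0000
    outer loop
      vertex 1.065 2.641 0.000
      vertex 0.029 6.668 0.000
      vertex 11.964 7.593 0.000
    endloop
  endfacet
  facet normal 0.0000 0.0000 -1.0000
    outer loop
      vertex 4.447 0.223 0.000
      vertex 1.065 2.641 0.000
      vertex 11.964 7.593 0.000
    endloop
  endfacet
  facet normal 0.0000 0.0000 -1.0000
    outer loop
      vertex 8.592 0.544 0.000
      vertex 4.447 0.223 0.000
      vertex 11.964 7.593 0.000
    endloop
  endfacet
  facet normal 0.0000 0.0000 -1.0000
    outer loop
      vertex 11.561 3.455 0.000
      vertex 8.592 0.544 0.000
      vertex 11.964 7.593 0.000
    endloop
  endfacet
  facet normal 0.7176 0.4920 0.4930
    outer loop
      vertex 11.964 7.593 0.000
      vertex 9.613 11.022 0.000
      vertex 6.078 6.078 10.080
    endloop
  endfacet
  facet normal 0.2335 0.8381 0.4930
    outer loop
      vertex 9.613 11.022 0.000
      vertex 5.608 12.138 0.000
      vertex 6.078 6.078 10.080
    endloop
  endfacet
  facet normal -0.3599 0.7921 0.4930
    outer loop
      vertex 5.608 12.138 0.000
      vertex 1.823 10.418 0.000
      vertex 6.078 6.078 10.080
    endloop
  endfacet
  facet normal -0.7849 0.3755 0.4930
    outer loop
      vertex 1.823 10.418 0.000
      vertex 0.029 6.668 0.000
      vertex 6.078 6.078 10.080
    endloop
  endfacet
  facet normal -0.8426 -0.2168 0.4930
    outer loop
      vertex 0.029 6.668 0.000
      vertex 1.065 2.641 0.000
      vertex 6.078 6.078 10.080
    endloop
  endfacet
  facet normal -0.5060 -0.7078 0.4930
    outer loop
      vertex 1.065 2.641 0.000
      vertex 4.447 0.223 0.000
      vertex 6.078 6.078 10.080
    endloop
  endfacet
  facet normal 0.0672 -0.8674 0.4930
    outer loop
      vertex 4.447 0.223 0.000
      vertex 8.592 0.544 0.000
      vertex 6.078 6.078 10.080
    endloop
  endfacet
  facet normal 0.6091 -0.6212 0.4930
    outer loop
      vertex 8.592 0.544 0.000
      vertex 11.561 3.455 0.000
      vertex 6.078 6.078 10.080
    endloop
  endfacet
  facet normal 0.8659 -0.0843 0.4930
    outer loop
      vertex 11.561 3.455 0.000
      vertex 11.964 7.593 0.000
      vertex 6.078 6.078 10.080
    endloop
  endfacet
endsolid part

The G0 Z moves step by Δz≈1.680 mm. The G1 loops shrink linearly with z, so the solid tapers from its base footprint up to z≈10.1. Closing with a flat bottom cap and the tapered top and triangulating gives 16 facets — a regular 9-sided pyramid, base circumscribed radius ≈ 6.08 mm, apex at z ≈ 10.1 mm.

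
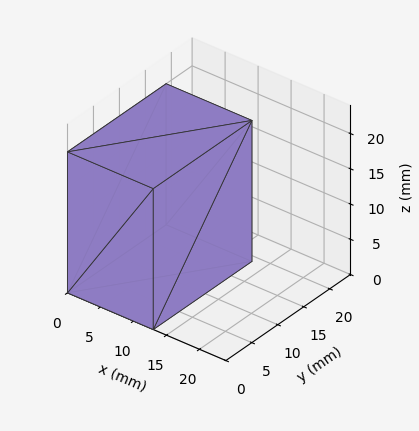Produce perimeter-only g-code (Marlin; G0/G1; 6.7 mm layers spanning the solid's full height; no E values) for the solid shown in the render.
Reading the render: the shape is a rectangular box, roughly 13 × 19 mm footprint and 20 mm tall (dimensions read to the nearest mm from the axis ticks). For the g-code, the solid's height is divided into equal slices at the stated Δz and each level perimeter traced with G1 moves after a G0 lift.

; perimeter-only toolpath
G21 ; units = mm
G90 ; absolute positioning
G28 ; home
; layer 1
G0 Z6.7
G0 X0.0 Y0.0
G1 X13.0 Y0.0
G1 X13.0 Y19.0
G1 X0.0 Y19.0
G1 X0.0 Y0.0
; layer 2
G0 Z13.3
G0 X0.0 Y0.0
G1 X13.0 Y0.0
G1 X13.0 Y19.0
G1 X0.0 Y19.0
G1 X0.0 Y0.0
; layer 3
G0 Z20.0
G0 X0.0 Y0.0
G1 X13.0 Y0.0
G1 X13.0 Y19.0
G1 X0.0 Y19.0
G1 X0.0 Y0.0
M2 ; end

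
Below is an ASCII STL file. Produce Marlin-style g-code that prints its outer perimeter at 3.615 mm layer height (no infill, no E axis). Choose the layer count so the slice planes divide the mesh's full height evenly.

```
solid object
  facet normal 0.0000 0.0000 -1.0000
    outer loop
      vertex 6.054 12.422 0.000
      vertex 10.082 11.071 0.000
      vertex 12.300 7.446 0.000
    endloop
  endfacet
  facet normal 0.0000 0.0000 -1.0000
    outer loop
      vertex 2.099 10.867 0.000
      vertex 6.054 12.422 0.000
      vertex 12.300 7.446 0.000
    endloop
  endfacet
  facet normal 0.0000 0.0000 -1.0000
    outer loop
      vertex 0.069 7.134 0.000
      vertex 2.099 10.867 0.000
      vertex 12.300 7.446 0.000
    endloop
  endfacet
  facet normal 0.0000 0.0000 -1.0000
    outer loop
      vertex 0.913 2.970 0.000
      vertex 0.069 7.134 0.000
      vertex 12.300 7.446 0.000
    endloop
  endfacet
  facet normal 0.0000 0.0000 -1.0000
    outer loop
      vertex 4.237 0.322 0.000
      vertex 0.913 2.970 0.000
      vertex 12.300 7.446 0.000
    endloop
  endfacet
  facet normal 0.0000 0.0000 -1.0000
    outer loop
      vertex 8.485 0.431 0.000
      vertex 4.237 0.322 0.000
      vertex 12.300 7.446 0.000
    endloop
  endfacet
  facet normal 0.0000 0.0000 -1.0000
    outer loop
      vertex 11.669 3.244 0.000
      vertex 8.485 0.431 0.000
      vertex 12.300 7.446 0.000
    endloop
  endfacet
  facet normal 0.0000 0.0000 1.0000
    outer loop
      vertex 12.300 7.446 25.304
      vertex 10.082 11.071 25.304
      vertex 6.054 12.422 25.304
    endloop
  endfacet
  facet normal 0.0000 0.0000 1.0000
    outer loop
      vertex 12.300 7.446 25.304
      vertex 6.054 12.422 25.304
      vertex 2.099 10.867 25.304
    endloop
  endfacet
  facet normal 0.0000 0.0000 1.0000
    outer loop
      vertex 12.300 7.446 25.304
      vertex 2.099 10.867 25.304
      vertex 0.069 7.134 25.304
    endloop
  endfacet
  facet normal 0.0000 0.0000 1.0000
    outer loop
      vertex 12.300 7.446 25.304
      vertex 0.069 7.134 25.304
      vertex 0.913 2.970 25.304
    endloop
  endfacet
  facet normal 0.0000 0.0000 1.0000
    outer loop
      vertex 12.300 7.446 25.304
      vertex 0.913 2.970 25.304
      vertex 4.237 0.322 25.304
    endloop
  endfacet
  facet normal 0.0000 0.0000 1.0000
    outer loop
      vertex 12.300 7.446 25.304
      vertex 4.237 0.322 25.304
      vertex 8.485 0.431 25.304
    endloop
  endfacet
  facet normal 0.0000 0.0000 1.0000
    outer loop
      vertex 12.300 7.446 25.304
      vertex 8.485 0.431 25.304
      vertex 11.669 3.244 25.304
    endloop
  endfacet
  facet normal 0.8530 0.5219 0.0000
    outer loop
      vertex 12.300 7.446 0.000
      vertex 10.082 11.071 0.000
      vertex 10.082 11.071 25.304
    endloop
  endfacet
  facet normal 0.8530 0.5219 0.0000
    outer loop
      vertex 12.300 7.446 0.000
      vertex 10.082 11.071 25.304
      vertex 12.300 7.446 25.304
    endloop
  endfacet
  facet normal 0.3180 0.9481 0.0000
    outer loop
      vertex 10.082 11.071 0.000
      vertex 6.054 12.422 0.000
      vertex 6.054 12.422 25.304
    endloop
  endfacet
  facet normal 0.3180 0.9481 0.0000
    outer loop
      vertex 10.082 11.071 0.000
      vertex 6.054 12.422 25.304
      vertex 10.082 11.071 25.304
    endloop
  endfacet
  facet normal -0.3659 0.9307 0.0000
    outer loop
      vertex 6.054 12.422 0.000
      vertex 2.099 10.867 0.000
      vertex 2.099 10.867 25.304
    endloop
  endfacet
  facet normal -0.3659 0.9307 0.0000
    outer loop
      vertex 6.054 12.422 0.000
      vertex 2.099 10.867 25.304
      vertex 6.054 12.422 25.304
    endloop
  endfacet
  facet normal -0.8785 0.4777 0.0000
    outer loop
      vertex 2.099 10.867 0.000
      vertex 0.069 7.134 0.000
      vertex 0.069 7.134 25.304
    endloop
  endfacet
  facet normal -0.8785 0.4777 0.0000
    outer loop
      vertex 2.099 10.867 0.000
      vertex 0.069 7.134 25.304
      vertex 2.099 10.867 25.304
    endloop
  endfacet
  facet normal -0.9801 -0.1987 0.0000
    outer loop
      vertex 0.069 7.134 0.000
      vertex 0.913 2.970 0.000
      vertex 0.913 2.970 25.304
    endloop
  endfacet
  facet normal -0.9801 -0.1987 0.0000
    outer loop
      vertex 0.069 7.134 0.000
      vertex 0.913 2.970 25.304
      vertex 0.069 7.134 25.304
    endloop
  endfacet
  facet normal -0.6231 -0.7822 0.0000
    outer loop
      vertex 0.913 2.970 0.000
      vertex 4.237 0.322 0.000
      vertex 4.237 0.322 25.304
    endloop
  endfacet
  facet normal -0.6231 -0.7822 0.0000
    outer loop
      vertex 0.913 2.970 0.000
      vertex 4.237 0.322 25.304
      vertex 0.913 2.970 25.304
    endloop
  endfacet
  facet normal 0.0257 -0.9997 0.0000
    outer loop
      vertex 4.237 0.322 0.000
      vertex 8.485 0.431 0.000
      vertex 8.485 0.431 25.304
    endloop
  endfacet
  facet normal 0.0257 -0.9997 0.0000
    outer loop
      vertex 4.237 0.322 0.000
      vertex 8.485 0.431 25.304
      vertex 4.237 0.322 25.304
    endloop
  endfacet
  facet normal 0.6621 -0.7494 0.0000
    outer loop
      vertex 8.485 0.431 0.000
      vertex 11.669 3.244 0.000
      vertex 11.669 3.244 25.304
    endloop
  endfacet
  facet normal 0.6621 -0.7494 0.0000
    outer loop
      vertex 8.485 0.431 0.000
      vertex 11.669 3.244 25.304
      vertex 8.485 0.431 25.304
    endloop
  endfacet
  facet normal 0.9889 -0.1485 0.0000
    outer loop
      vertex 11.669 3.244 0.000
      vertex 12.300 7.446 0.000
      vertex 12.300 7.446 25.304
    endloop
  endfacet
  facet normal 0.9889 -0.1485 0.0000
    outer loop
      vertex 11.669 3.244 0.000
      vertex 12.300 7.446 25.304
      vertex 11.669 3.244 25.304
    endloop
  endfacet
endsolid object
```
; perimeter-only toolpath
G21 ; units = mm
G90 ; absolute positioning
G28 ; home
; layer 1
G0 Z3.615
G0 X12.300 Y7.446
G1 X10.082 Y11.071
G1 X6.054 Y12.422
G1 X2.099 Y10.867
G1 X0.069 Y7.134
G1 X0.913 Y2.970
G1 X4.237 Y0.322
G1 X8.485 Y0.431
G1 X11.669 Y3.244
G1 X12.300 Y7.446
; layer 2
G0 Z7.230
G0 X12.300 Y7.446
G1 X10.082 Y11.071
G1 X6.054 Y12.422
G1 X2.099 Y10.867
G1 X0.069 Y7.134
G1 X0.913 Y2.970
G1 X4.237 Y0.322
G1 X8.485 Y0.431
G1 X11.669 Y3.244
G1 X12.300 Y7.446
; layer 3
G0 Z10.845
G0 X12.300 Y7.446
G1 X10.082 Y11.071
G1 X6.054 Y12.422
G1 X2.099 Y10.867
G1 X0.069 Y7.134
G1 X0.913 Y2.970
G1 X4.237 Y0.322
G1 X8.485 Y0.431
G1 X11.669 Y3.244
G1 X12.300 Y7.446
; layer 4
G0 Z14.459
G0 X12.300 Y7.446
G1 X10.082 Y11.071
G1 X6.054 Y12.422
G1 X2.099 Y10.867
G1 X0.069 Y7.134
G1 X0.913 Y2.970
G1 X4.237 Y0.322
G1 X8.485 Y0.431
G1 X11.669 Y3.244
G1 X12.300 Y7.446
; layer 5
G0 Z18.074
G0 X12.300 Y7.446
G1 X10.082 Y11.071
G1 X6.054 Y12.422
G1 X2.099 Y10.867
G1 X0.069 Y7.134
G1 X0.913 Y2.970
G1 X4.237 Y0.322
G1 X8.485 Y0.431
G1 X11.669 Y3.244
G1 X12.300 Y7.446
; layer 6
G0 Z21.689
G0 X12.300 Y7.446
G1 X10.082 Y11.071
G1 X6.054 Y12.422
G1 X2.099 Y10.867
G1 X0.069 Y7.134
G1 X0.913 Y2.970
G1 X4.237 Y0.322
G1 X8.485 Y0.431
G1 X11.669 Y3.244
G1 X12.300 Y7.446
; layer 7
G0 Z25.304
G0 X12.300 Y7.446
G1 X10.082 Y11.071
G1 X6.054 Y12.422
G1 X2.099 Y10.867
G1 X0.069 Y7.134
G1 X0.913 Y2.970
G1 X4.237 Y0.322
G1 X8.485 Y0.431
G1 X11.669 Y3.244
G1 X12.300 Y7.446
M2 ; end

The solid is a regular 9-sided prism (a cylinder approximated with 9 flat sides), circumscribed radius ≈ 6.21 mm, height ≈ 25.3 mm. Slicing at Δz = 3.615 mm — 7 equal slices spanning the solid's height, so layer i sits at z = i·h/7 — gives 7 non-empty perimeters. Each is a 9-segment closed polygon; G0 lifts to the layer z and rapids to the start vertex, then G1 traces the edges.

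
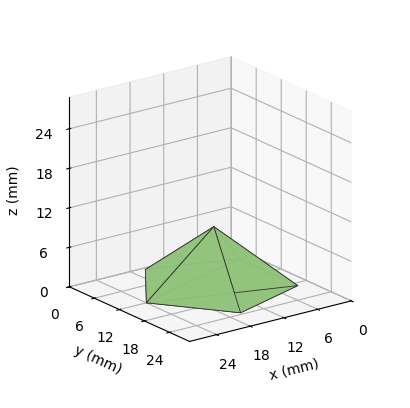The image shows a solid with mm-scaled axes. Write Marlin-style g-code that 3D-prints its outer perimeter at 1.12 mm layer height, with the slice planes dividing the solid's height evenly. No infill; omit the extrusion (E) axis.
Reading the render: the shape is a regular 5-sided pyramid, base circumscribed radius ≈ 12 mm, apex at z ≈ 9 mm (dimensions read to the nearest mm from the axis ticks). For the g-code, the solid's height is divided into equal slices at the stated Δz and each level perimeter traced with G1 moves after a G0 lift.

; perimeter-only toolpath
G21 ; units = mm
G90 ; absolute positioning
G28 ; home
; layer 1
G0 Z1.12
G0 X22.50 Y12.00
G1 X15.25 Y21.98
G1 X3.50 Y18.17
G1 X3.50 Y5.83
G1 X15.25 Y2.02
G1 X22.50 Y12.00
; layer 2
G0 Z2.25
G0 X21.00 Y12.00
G1 X14.78 Y20.56
G1 X4.72 Y17.29
G1 X4.72 Y6.71
G1 X14.78 Y3.44
G1 X21.00 Y12.00
; layer 3
G0 Z3.38
G0 X19.50 Y12.00
G1 X14.32 Y19.13
G1 X5.93 Y16.41
G1 X5.93 Y7.59
G1 X14.32 Y4.87
G1 X19.50 Y12.00
; layer 4
G0 Z4.50
G0 X18.00 Y12.00
G1 X13.86 Y17.70
G1 X7.14 Y15.53
G1 X7.14 Y8.47
G1 X13.86 Y6.29
G1 X18.00 Y12.00
; layer 5
G0 Z5.62
G0 X16.50 Y12.00
G1 X13.39 Y16.28
G1 X8.36 Y14.64
G1 X8.36 Y9.36
G1 X13.39 Y7.72
G1 X16.50 Y12.00
; layer 6
G0 Z6.75
G0 X15.00 Y12.00
G1 X12.93 Y14.85
G1 X9.57 Y13.76
G1 X9.57 Y10.24
G1 X12.93 Y9.15
G1 X15.00 Y12.00
; layer 7
G0 Z7.88
G0 X13.50 Y12.00
G1 X12.46 Y13.43
G1 X10.79 Y12.88
G1 X10.79 Y11.12
G1 X12.46 Y10.57
G1 X13.50 Y12.00
M2 ; end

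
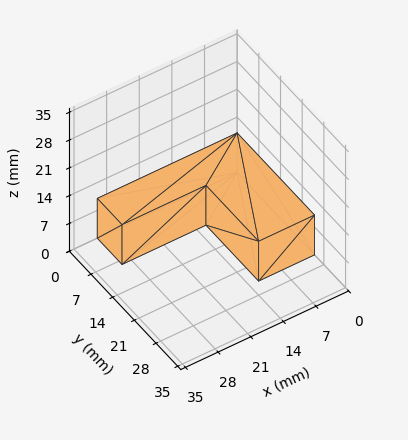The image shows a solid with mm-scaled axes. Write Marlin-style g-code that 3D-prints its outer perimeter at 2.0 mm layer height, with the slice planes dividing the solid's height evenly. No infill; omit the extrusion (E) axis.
Reading the render: the shape is an L-shaped prism: outer 30 × 25 mm, arm thicknesses ≈ 8 mm (horizontal) and 12 mm (vertical), extruded 10 mm in z (dimensions read to the nearest mm from the axis ticks). For the g-code, the solid's height is divided into equal slices at the stated Δz and each level perimeter traced with G1 moves after a G0 lift.

; perimeter-only toolpath
G21 ; units = mm
G90 ; absolute positioning
G28 ; home
; layer 1
G0 Z2.0
G0 X0.0 Y0.0
G1 X30.0 Y0.0
G1 X30.0 Y8.0
G1 X12.0 Y8.0
G1 X12.0 Y25.0
G1 X0.0 Y25.0
G1 X0.0 Y0.0
; layer 2
G0 Z4.0
G0 X0.0 Y0.0
G1 X30.0 Y0.0
G1 X30.0 Y8.0
G1 X12.0 Y8.0
G1 X12.0 Y25.0
G1 X0.0 Y25.0
G1 X0.0 Y0.0
; layer 3
G0 Z6.0
G0 X0.0 Y0.0
G1 X30.0 Y0.0
G1 X30.0 Y8.0
G1 X12.0 Y8.0
G1 X12.0 Y25.0
G1 X0.0 Y25.0
G1 X0.0 Y0.0
; layer 4
G0 Z8.0
G0 X0.0 Y0.0
G1 X30.0 Y0.0
G1 X30.0 Y8.0
G1 X12.0 Y8.0
G1 X12.0 Y25.0
G1 X0.0 Y25.0
G1 X0.0 Y0.0
; layer 5
G0 Z10.0
G0 X0.0 Y0.0
G1 X30.0 Y0.0
G1 X30.0 Y8.0
G1 X12.0 Y8.0
G1 X12.0 Y25.0
G1 X0.0 Y25.0
G1 X0.0 Y0.0
M2 ; end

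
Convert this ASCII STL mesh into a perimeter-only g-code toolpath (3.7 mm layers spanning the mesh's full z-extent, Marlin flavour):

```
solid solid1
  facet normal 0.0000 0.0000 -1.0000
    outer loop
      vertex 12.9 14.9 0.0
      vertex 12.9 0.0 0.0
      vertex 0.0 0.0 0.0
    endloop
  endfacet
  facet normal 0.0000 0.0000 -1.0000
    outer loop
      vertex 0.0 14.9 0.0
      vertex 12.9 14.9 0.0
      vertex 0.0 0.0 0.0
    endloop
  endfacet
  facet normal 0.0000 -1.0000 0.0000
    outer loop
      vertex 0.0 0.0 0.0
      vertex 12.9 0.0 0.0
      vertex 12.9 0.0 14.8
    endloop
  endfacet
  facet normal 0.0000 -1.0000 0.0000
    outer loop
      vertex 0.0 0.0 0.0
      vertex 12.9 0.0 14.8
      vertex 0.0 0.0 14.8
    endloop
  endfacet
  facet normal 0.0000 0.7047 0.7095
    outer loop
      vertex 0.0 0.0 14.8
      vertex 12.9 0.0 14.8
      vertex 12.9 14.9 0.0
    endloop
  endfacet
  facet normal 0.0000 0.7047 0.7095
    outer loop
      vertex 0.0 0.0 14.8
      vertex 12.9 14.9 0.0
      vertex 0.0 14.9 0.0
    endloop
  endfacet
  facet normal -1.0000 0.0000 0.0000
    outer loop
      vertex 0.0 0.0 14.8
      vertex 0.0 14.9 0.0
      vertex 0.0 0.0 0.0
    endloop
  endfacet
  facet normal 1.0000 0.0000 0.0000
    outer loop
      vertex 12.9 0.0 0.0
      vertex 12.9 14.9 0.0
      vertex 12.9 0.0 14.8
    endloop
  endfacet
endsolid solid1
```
; perimeter-only toolpath
G21 ; units = mm
G90 ; absolute positioning
G28 ; home
; layer 1
G0 Z3.7
G0 X0.0 Y0.0
G1 X12.9 Y0.0
G1 X12.9 Y11.2
G1 X0.0 Y11.2
G1 X0.0 Y0.0
; layer 2
G0 Z7.4
G0 X0.0 Y0.0
G1 X12.9 Y0.0
G1 X12.9 Y7.5
G1 X0.0 Y7.5
G1 X0.0 Y0.0
; layer 3
G0 Z11.1
G0 X0.0 Y0.0
G1 X12.9 Y0.0
G1 X12.9 Y3.7
G1 X0.0 Y3.7
G1 X0.0 Y0.0
M2 ; end

The solid is a wedge (ramp): 12.9 × 14.9 mm base, rising to 14.8 mm along the y=0 edge and sloping linearly to z=0 at y=14.9. Slicing at Δz = 3.7 mm — 4 equal slices spanning the solid's height, so layer i sits at z = i·h/4 — gives 3 non-empty perimeters. Each is a 4-segment closed polygon; G0 lifts to the layer z and rapids to the start vertex, then G1 traces the edges. The cross-section shrinks linearly with z (the slice at the apex is degenerate and omitted).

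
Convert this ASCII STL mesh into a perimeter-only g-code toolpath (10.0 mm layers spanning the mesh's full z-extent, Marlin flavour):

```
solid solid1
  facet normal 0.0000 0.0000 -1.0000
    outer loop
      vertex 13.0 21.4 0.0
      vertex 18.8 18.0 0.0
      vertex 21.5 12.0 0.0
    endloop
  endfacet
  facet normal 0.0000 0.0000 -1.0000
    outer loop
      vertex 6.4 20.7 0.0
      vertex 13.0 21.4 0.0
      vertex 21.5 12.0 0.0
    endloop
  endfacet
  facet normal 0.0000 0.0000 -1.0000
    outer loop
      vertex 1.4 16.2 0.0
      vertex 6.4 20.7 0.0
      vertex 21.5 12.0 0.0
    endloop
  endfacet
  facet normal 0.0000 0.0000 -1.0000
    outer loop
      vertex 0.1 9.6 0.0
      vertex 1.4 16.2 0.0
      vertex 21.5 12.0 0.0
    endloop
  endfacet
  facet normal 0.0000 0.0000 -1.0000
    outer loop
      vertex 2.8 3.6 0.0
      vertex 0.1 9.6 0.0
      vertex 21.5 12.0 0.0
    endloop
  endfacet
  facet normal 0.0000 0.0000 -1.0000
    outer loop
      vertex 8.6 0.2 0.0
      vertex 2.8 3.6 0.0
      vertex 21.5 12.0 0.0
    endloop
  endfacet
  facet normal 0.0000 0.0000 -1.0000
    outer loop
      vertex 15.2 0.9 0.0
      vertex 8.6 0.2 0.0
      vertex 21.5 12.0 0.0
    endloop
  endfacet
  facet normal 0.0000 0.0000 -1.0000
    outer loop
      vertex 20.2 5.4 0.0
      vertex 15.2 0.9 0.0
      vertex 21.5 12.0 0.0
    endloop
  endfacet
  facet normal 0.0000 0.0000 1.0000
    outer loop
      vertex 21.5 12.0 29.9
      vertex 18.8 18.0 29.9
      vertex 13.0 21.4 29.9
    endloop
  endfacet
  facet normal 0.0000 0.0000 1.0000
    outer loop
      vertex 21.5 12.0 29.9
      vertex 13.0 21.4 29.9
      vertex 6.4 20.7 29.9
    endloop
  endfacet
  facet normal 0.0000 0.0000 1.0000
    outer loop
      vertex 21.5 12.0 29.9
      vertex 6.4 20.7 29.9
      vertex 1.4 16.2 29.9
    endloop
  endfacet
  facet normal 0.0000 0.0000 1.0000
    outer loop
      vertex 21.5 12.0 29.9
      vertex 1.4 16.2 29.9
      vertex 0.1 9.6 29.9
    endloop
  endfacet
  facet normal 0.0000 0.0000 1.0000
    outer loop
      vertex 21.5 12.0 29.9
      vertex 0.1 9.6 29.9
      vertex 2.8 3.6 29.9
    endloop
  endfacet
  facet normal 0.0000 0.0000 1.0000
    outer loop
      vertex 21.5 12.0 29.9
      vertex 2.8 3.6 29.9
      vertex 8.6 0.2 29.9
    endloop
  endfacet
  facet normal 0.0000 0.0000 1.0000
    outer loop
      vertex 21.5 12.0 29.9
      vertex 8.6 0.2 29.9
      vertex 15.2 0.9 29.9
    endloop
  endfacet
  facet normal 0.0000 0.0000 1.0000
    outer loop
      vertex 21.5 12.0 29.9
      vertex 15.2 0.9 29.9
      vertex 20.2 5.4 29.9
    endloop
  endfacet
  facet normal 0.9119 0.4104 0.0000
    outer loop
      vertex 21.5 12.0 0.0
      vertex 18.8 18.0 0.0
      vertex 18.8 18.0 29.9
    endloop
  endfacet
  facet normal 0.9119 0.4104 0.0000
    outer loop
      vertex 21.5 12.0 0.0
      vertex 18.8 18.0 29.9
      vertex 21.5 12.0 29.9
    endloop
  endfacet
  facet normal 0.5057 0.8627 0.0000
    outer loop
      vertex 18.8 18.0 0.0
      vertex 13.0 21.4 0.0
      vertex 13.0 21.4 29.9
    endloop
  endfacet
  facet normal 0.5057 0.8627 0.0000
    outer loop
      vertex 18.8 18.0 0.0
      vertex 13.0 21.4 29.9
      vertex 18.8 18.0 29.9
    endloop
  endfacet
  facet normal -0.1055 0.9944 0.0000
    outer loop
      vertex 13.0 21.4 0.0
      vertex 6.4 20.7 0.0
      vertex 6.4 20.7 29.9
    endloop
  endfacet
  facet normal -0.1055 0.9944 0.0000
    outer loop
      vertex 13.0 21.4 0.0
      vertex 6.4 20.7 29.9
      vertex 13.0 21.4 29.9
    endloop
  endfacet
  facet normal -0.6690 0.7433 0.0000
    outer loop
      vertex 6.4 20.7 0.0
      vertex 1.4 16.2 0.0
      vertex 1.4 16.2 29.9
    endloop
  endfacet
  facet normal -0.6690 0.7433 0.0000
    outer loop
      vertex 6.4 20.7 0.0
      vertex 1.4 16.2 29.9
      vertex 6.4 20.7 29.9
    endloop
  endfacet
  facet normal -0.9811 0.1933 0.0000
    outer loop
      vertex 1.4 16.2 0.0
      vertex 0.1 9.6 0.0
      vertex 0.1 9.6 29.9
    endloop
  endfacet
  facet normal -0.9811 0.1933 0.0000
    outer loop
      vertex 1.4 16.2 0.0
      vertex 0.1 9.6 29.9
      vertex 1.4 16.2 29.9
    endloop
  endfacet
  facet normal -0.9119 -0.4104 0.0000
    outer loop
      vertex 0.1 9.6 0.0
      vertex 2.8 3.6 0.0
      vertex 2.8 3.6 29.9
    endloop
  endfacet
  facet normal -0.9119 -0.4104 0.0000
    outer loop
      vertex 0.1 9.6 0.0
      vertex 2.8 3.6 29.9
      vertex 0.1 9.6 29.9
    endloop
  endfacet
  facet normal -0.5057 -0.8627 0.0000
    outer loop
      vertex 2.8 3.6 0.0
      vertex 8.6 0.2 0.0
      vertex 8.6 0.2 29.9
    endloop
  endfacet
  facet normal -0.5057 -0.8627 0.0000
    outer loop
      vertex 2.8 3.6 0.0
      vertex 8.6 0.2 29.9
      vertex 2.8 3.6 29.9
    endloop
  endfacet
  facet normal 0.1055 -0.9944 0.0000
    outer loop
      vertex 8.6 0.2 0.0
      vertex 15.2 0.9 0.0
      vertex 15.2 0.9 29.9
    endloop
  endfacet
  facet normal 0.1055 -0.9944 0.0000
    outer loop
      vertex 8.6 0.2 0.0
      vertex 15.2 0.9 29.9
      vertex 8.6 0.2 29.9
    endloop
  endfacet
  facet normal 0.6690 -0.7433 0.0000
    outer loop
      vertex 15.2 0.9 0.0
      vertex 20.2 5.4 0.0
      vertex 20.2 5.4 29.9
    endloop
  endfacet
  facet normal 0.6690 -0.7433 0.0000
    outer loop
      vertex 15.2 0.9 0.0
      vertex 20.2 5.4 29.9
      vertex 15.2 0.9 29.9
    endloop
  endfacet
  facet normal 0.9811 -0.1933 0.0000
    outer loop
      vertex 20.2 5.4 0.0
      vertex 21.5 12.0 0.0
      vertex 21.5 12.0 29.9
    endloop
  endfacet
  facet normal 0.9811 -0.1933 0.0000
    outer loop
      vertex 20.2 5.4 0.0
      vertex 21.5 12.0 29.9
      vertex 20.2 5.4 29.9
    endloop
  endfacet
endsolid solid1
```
; perimeter-only toolpath
G21 ; units = mm
G90 ; absolute positioning
G28 ; home
; layer 1
G0 Z10.0
G0 X21.5 Y12.0
G1 X18.8 Y18.0
G1 X13.0 Y21.4
G1 X6.4 Y20.7
G1 X1.4 Y16.2
G1 X0.1 Y9.6
G1 X2.8 Y3.6
G1 X8.6 Y0.2
G1 X15.2 Y0.9
G1 X20.2 Y5.4
G1 X21.5 Y12.0
; layer 2
G0 Z19.9
G0 X21.5 Y12.0
G1 X18.8 Y18.0
G1 X13.0 Y21.4
G1 X6.4 Y20.7
G1 X1.4 Y16.2
G1 X0.1 Y9.6
G1 X2.8 Y3.6
G1 X8.6 Y0.2
G1 X15.2 Y0.9
G1 X20.2 Y5.4
G1 X21.5 Y12.0
; layer 3
G0 Z29.9
G0 X21.5 Y12.0
G1 X18.8 Y18.0
G1 X13.0 Y21.4
G1 X6.4 Y20.7
G1 X1.4 Y16.2
G1 X0.1 Y9.6
G1 X2.8 Y3.6
G1 X8.6 Y0.2
G1 X15.2 Y0.9
G1 X20.2 Y5.4
G1 X21.5 Y12.0
M2 ; end

The solid is a regular 10-sided prism (a cylinder approximated with 10 flat sides), circumscribed radius ≈ 10.8 mm, height ≈ 29.9 mm. Slicing at Δz = 10.0 mm — 3 equal slices spanning the solid's height, so layer i sits at z = i·h/3 — gives 3 non-empty perimeters. Each is a 10-segment closed polygon; G0 lifts to the layer z and rapids to the start vertex, then G1 traces the edges.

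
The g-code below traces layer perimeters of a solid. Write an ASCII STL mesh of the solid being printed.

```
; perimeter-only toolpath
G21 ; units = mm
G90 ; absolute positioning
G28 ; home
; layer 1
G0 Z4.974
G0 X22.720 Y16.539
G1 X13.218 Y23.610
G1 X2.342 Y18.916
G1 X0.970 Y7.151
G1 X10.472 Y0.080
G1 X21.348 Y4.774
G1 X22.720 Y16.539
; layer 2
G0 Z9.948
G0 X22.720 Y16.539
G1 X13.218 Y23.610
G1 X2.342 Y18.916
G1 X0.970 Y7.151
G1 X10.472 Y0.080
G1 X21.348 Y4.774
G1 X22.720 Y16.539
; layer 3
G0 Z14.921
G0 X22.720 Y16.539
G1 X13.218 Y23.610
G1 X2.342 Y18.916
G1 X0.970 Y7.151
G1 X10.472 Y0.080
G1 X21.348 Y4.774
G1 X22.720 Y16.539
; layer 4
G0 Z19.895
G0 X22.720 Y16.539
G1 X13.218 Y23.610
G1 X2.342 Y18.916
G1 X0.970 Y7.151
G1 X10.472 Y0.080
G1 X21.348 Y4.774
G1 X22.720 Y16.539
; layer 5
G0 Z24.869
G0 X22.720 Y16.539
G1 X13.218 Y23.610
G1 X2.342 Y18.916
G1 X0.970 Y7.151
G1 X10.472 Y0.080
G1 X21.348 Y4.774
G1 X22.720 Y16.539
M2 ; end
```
solid part
  facet normal 0.0000 0.0000 -1.0000
    outer loop
      vertex 2.342 18.916 0.000
      vertex 13.218 23.610 0.000
      vertex 22.720 16.539 0.000
    endloop
  endfacet
  facet normal 0.0000 0.0000 -1.0000
    outer loop
      vertex 0.970 7.151 0.000
      vertex 2.342 18.916 0.000
      vertex 22.720 16.539 0.000
    endloop
  endfacet
  facet normal 0.0000 0.0000 -1.0000
    outer loop
      vertex 10.472 0.080 0.000
      vertex 0.970 7.151 0.000
      vertex 22.720 16.539 0.000
    endloop
  endfacet
  facet normal 0.0000 0.0000 -1.0000
    outer loop
      vertex 21.348 4.774 0.000
      vertex 10.472 0.080 0.000
      vertex 22.720 16.539 0.000
    endloop
  endfacet
  facet normal 0.0000 0.0000 1.0000
    outer loop
      vertex 22.720 16.539 24.869
      vertex 13.218 23.610 24.869
      vertex 2.342 18.916 24.869
    endloop
  endfacet
  facet normal 0.0000 0.0000 1.0000
    outer loop
      vertex 22.720 16.539 24.869
      vertex 2.342 18.916 24.869
      vertex 0.970 7.151 24.869
    endloop
  endfacet
  facet normal 0.0000 0.0000 1.0000
    outer loop
      vertex 22.720 16.539 24.869
      vertex 0.970 7.151 24.869
      vertex 10.472 0.080 24.869
    endloop
  endfacet
  facet normal 0.0000 0.0000 1.0000
    outer loop
      vertex 22.720 16.539 24.869
      vertex 10.472 0.080 24.869
      vertex 21.348 4.774 24.869
    endloop
  endfacet
  facet normal 0.5970 0.8022 0.0000
    outer loop
      vertex 22.720 16.539 0.000
      vertex 13.218 23.610 0.000
      vertex 13.218 23.610 24.869
    endloop
  endfacet
  facet normal 0.5970 0.8022 0.0000
    outer loop
      vertex 22.720 16.539 0.000
      vertex 13.218 23.610 24.869
      vertex 22.720 16.539 24.869
    endloop
  endfacet
  facet normal -0.3963 0.9181 0.0000
    outer loop
      vertex 13.218 23.610 0.000
      vertex 2.342 18.916 0.000
      vertex 2.342 18.916 24.869
    endloop
  endfacet
  facet normal -0.3963 0.9181 0.0000
    outer loop
      vertex 13.218 23.610 0.000
      vertex 2.342 18.916 24.869
      vertex 13.218 23.610 24.869
    endloop
  endfacet
  facet normal -0.9933 0.1158 0.0000
    outer loop
      vertex 2.342 18.916 0.000
      vertex 0.970 7.151 0.000
      vertex 0.970 7.151 24.869
    endloop
  endfacet
  facet normal -0.9933 0.1158 0.0000
    outer loop
      vertex 2.342 18.916 0.000
      vertex 0.970 7.151 24.869
      vertex 2.342 18.916 24.869
    endloop
  endfacet
  facet normal -0.5970 -0.8022 0.0000
    outer loop
      vertex 0.970 7.151 0.000
      vertex 10.472 0.080 0.000
      vertex 10.472 0.080 24.869
    endloop
  endfacet
  facet normal -0.5970 -0.8022 0.0000
    outer loop
      vertex 0.970 7.151 0.000
      vertex 10.472 0.080 24.869
      vertex 0.970 7.151 24.869
    endloop
  endfacet
  facet normal 0.3963 -0.9181 0.0000
    outer loop
      vertex 10.472 0.080 0.000
      vertex 21.348 4.774 0.000
      vertex 21.348 4.774 24.869
    endloop
  endfacet
  facet normal 0.3963 -0.9181 0.0000
    outer loop
      vertex 10.472 0.080 0.000
      vertex 21.348 4.774 24.869
      vertex 10.472 0.080 24.869
    endloop
  endfacet
  facet normal 0.9933 -0.1158 0.0000
    outer loop
      vertex 21.348 4.774 0.000
      vertex 22.720 16.539 0.000
      vertex 22.720 16.539 24.869
    endloop
  endfacet
  facet normal 0.9933 -0.1158 0.0000
    outer loop
      vertex 21.348 4.774 0.000
      vertex 22.720 16.539 24.869
      vertex 21.348 4.774 24.869
    endloop
  endfacet
endsolid part

The G0 Z moves step by Δz≈4.974 mm. Every layer's G1 loop is the same polygon, so the solid is a straight extrusion of it from z=0 to z≈24.9. Closing with flat bottom and top caps and triangulating gives 20 facets — a regular 6-sided prism (a cylinder approximated with 6 flat sides), circumscribed radius ≈ 11.8 mm, height ≈ 24.9 mm.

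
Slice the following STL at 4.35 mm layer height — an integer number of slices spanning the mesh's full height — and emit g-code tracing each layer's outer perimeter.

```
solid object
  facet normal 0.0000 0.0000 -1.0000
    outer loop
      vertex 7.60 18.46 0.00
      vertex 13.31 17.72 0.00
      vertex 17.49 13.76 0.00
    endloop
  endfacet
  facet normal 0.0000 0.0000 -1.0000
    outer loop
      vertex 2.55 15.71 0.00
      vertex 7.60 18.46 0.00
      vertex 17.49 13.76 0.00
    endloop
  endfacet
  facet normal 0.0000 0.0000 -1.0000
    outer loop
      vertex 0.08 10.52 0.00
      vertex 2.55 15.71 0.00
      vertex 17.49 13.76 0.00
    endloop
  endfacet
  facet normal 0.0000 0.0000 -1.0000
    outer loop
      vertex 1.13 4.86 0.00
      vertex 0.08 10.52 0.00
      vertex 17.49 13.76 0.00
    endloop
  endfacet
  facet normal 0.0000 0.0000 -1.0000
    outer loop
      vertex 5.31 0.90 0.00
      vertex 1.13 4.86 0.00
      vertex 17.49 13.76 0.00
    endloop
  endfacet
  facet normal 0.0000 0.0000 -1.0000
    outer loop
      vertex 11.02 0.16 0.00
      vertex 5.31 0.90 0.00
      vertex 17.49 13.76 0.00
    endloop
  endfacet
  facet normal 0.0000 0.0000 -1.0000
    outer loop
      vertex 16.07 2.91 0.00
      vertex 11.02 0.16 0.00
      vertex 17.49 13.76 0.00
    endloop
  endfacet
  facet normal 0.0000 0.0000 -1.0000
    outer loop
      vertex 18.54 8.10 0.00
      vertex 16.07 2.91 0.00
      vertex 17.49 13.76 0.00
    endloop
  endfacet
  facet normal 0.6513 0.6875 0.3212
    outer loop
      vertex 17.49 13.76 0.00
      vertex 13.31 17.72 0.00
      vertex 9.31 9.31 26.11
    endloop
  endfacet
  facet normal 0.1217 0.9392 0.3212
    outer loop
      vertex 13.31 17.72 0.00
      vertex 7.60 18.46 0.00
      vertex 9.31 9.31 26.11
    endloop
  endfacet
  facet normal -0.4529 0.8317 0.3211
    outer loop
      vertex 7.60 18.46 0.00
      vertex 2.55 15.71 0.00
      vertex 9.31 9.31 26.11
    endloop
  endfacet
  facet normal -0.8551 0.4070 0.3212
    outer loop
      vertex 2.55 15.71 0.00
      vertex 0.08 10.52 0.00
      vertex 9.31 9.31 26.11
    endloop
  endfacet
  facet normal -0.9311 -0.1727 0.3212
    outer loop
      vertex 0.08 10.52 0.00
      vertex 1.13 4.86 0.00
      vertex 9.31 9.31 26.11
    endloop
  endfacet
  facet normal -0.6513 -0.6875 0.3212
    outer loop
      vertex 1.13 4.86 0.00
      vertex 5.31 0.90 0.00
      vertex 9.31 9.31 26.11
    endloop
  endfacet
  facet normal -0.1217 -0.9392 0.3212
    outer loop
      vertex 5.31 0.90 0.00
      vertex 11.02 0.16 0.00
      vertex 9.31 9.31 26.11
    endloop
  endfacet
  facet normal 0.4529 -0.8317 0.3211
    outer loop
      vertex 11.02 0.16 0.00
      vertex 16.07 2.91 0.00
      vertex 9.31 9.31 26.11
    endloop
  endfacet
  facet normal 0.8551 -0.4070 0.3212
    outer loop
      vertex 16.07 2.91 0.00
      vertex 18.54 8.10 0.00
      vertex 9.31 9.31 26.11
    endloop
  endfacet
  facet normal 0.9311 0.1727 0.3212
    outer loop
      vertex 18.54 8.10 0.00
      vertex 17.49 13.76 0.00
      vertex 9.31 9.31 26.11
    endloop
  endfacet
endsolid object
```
; perimeter-only toolpath
G21 ; units = mm
G90 ; absolute positioning
G28 ; home
; layer 1
G0 Z4.35
G0 X16.13 Y13.02
G1 X12.64 Y16.32
G1 X7.88 Y16.94
G1 X3.68 Y14.64
G1 X1.62 Y10.32
G1 X2.49 Y5.60
G1 X5.98 Y2.30
G1 X10.73 Y1.68
G1 X14.94 Y3.98
G1 X17.00 Y8.30
G1 X16.13 Y13.02
; layer 2
G0 Z8.70
G0 X14.76 Y12.28
G1 X11.98 Y14.92
G1 X8.17 Y15.41
G1 X4.80 Y13.58
G1 X3.16 Y10.12
G1 X3.86 Y6.34
G1 X6.64 Y3.70
G1 X10.45 Y3.21
G1 X13.82 Y5.04
G1 X15.46 Y8.50
G1 X14.76 Y12.28
; layer 3
G0 Z13.05
G0 X13.40 Y11.54
G1 X11.31 Y13.52
G1 X8.46 Y13.89
G1 X5.93 Y12.51
G1 X4.70 Y9.91
G1 X5.22 Y7.09
G1 X7.31 Y5.11
G1 X10.16 Y4.74
G1 X12.69 Y6.11
G1 X13.93 Y8.71
G1 X13.40 Y11.54
; layer 4
G0 Z17.41
G0 X12.04 Y10.79
G1 X10.64 Y12.11
G1 X8.74 Y12.36
G1 X7.06 Y11.44
G1 X6.23 Y9.71
G1 X6.58 Y7.83
G1 X7.98 Y6.51
G1 X9.88 Y6.26
G1 X11.56 Y7.18
G1 X12.39 Y8.91
G1 X12.04 Y10.79
; layer 5
G0 Z21.76
G0 X10.67 Y10.05
G1 X9.98 Y10.71
G1 X9.03 Y10.84
G1 X8.18 Y10.38
G1 X7.77 Y9.51
G1 X7.95 Y8.57
G1 X8.64 Y7.91
G1 X9.60 Y7.79
G1 X10.44 Y8.24
G1 X10.85 Y9.11
G1 X10.67 Y10.05
M2 ; end

The solid is a regular 10-sided pyramid, base circumscribed radius ≈ 9.31 mm, apex at z ≈ 26.1 mm. Slicing at Δz = 4.35 mm — 6 equal slices spanning the solid's height, so layer i sits at z = i·h/6 — gives 5 non-empty perimeters. Each is a 10-segment closed polygon; G0 lifts to the layer z and rapids to the start vertex, then G1 traces the edges. The cross-section shrinks linearly with z (the slice at the apex is degenerate and omitted).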